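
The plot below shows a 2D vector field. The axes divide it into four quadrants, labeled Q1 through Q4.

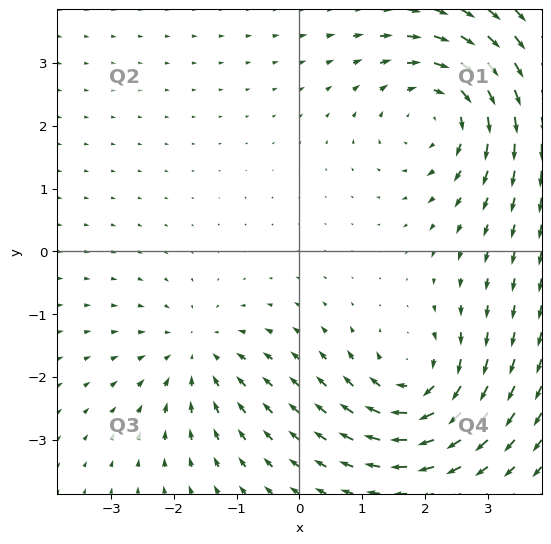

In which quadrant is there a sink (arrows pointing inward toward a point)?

Q3

The sink sits at approximately (-1.6, -1.7), which lies in quadrant Q3. The divergence there is about -3, negative as expected for a sink.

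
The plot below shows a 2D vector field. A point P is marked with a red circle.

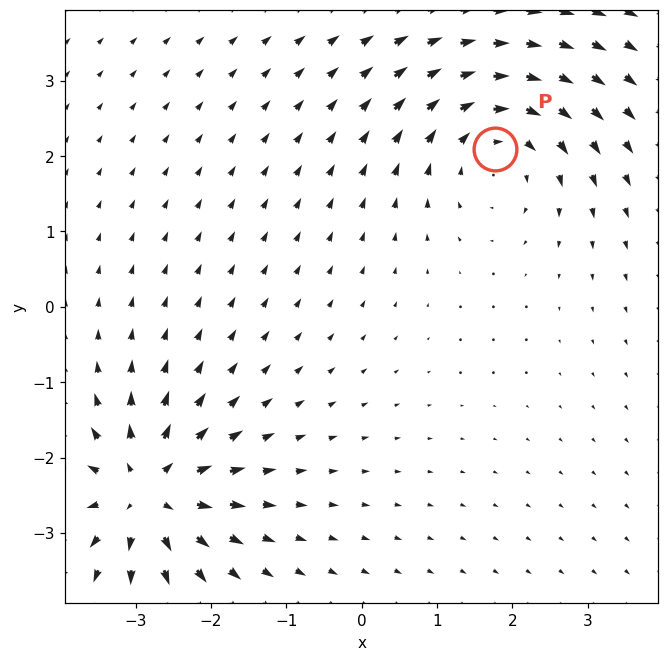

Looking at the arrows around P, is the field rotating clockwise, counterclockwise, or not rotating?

Near P at (1.8, 2.1) the arrows circulate clockwise. The curl (z-component) there is about -3; negative curl means clockwise rotation.

clockwise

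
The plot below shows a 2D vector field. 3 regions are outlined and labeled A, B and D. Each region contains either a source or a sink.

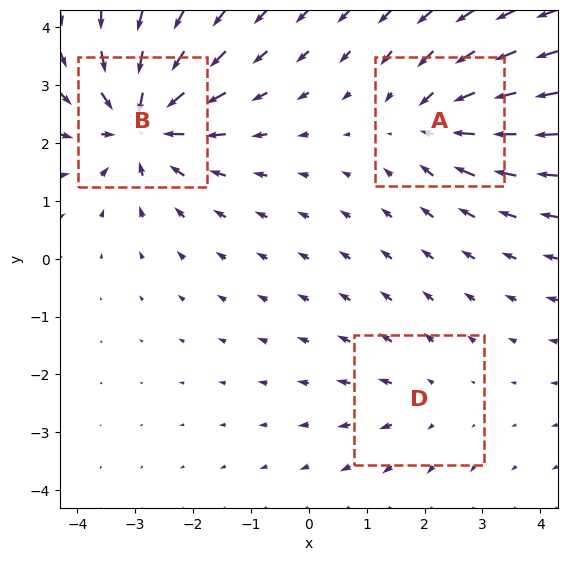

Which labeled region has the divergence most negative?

Divergence at each region's feature centre — A: about -3, B: about -5, D: about +2. Region B is most negative.

B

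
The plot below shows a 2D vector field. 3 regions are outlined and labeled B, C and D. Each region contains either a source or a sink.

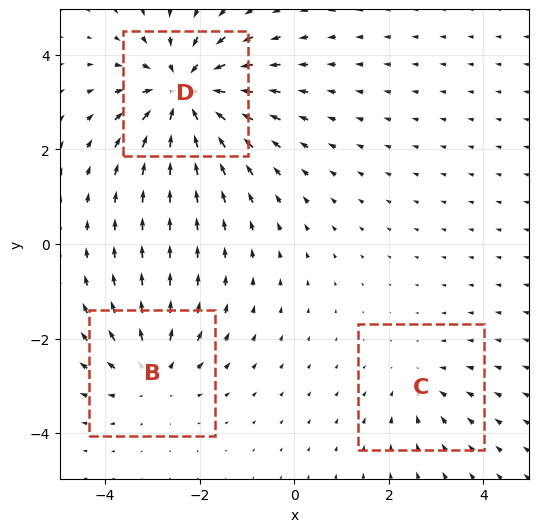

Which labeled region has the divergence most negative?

D

Divergence at each region's feature centre — B: about +3, C: about -2, D: about -5. Region D is most negative.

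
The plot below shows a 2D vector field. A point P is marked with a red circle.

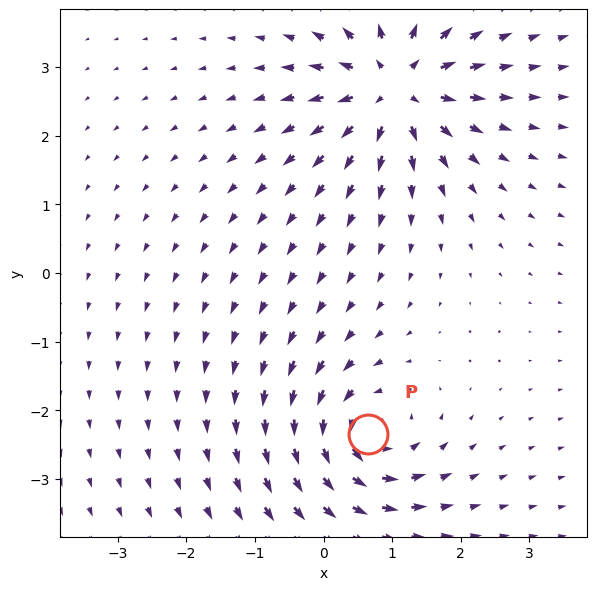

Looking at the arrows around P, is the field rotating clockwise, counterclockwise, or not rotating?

Near P at (0.6, -2.3) the arrows circulate counterclockwise. The curl (z-component) there is about +5; positive curl means counterclockwise rotation.

counterclockwise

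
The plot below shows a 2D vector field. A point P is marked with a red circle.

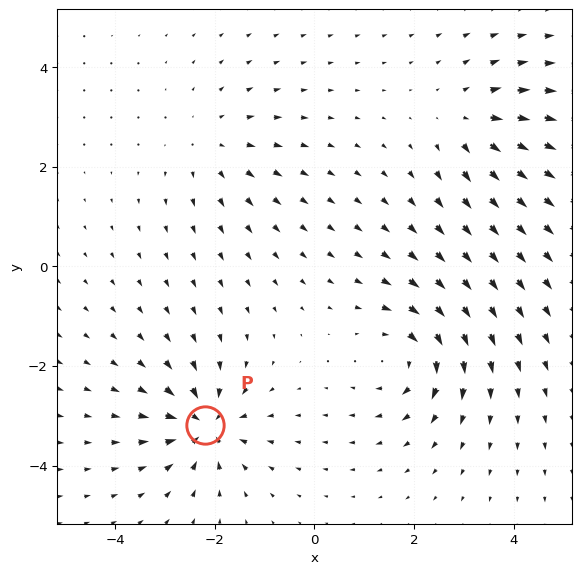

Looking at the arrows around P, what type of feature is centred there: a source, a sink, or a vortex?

At P (-2.2, -3.2) the arrows converge inward. Divergence about -7, curl ≈0 — negative divergence with near-zero curl is a sink.

sink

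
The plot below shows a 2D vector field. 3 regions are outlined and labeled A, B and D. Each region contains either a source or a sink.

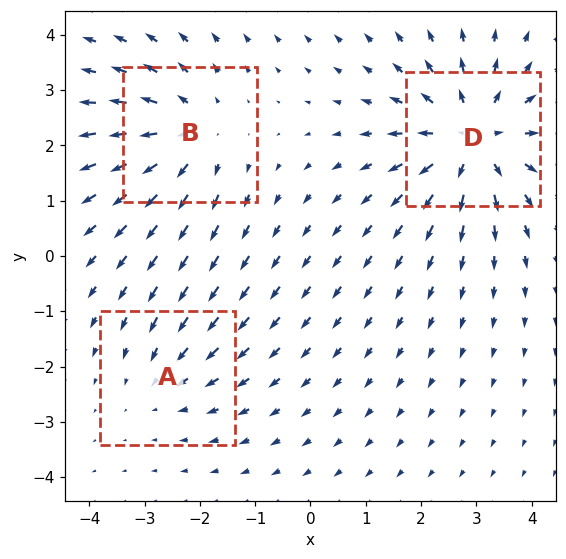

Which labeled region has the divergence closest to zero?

Divergence at each region's feature centre — A: about -2, B: about +3, D: about +4. Region A is closest to zero.

A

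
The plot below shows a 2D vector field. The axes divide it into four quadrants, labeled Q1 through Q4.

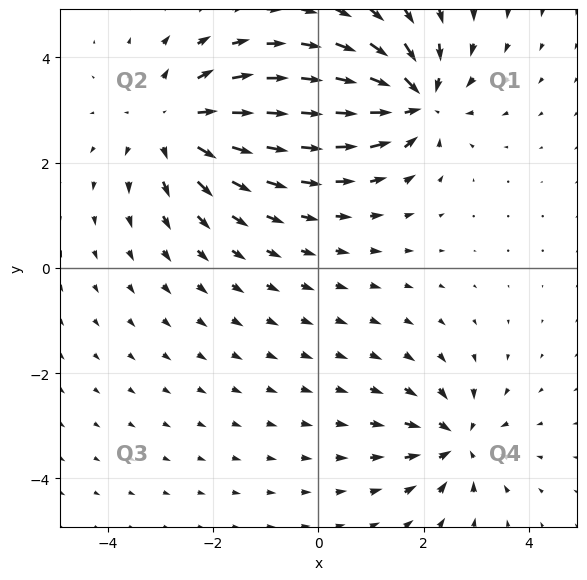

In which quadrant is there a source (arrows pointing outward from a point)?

The source sits at approximately (-2.7, 2.7), which lies in quadrant Q2. The divergence there is about +4, positive as expected for a source.

Q2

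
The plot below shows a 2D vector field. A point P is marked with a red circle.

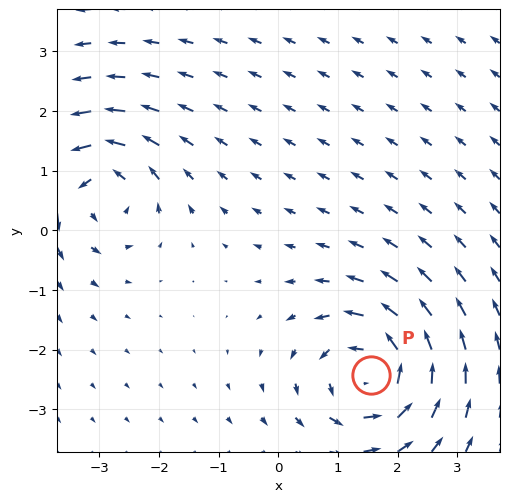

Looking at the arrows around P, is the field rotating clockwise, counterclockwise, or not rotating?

Near P at (1.5, -2.4) the arrows circulate counterclockwise. The curl (z-component) there is about +6; positive curl means counterclockwise rotation.

counterclockwise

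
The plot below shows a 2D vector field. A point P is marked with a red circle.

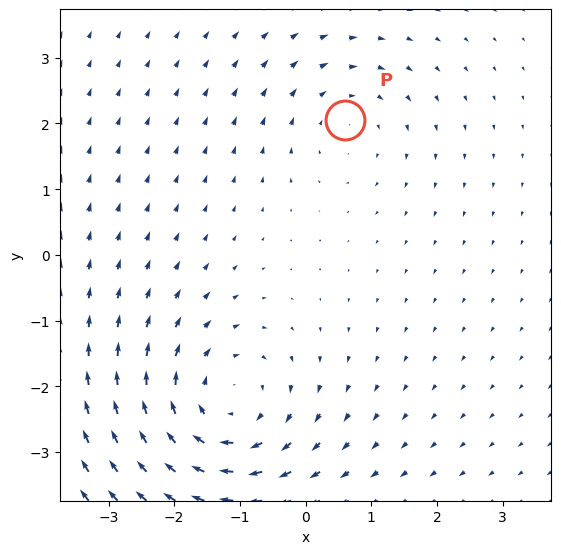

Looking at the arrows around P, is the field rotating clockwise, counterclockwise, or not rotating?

clockwise

Near P at (0.6, 2.1) the arrows circulate clockwise. The curl (z-component) there is about -2; negative curl means clockwise rotation.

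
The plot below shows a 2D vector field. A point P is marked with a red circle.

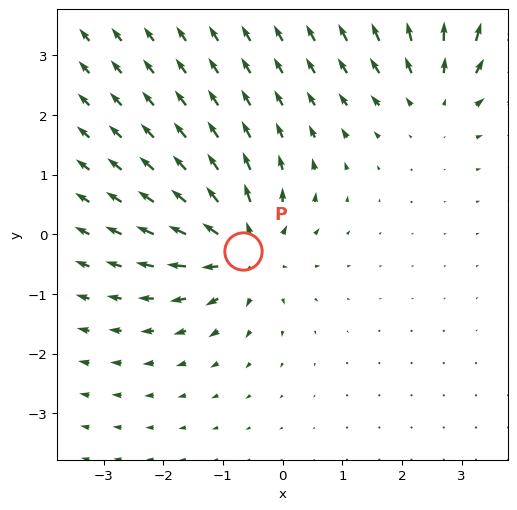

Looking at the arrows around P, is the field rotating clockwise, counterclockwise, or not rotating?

not rotating

Near P at (-0.7, -0.3) the arrows show no circulation. The curl there is ≈0.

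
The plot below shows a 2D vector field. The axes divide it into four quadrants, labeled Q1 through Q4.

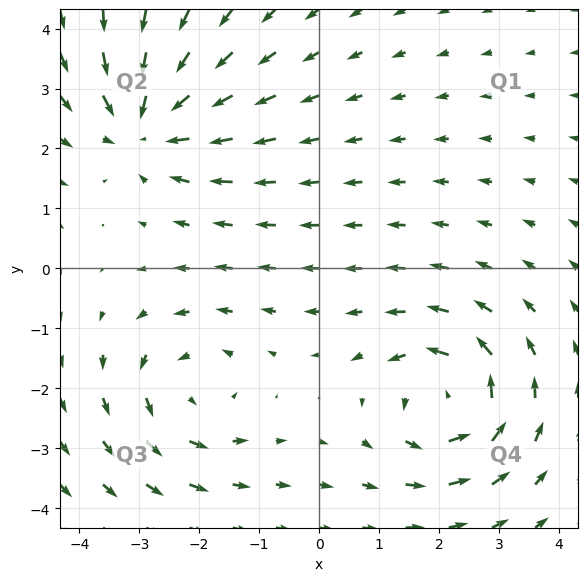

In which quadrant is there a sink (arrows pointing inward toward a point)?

The sink sits at approximately (-2.9, 2.4), which lies in quadrant Q2. The divergence there is about -4, negative as expected for a sink.

Q2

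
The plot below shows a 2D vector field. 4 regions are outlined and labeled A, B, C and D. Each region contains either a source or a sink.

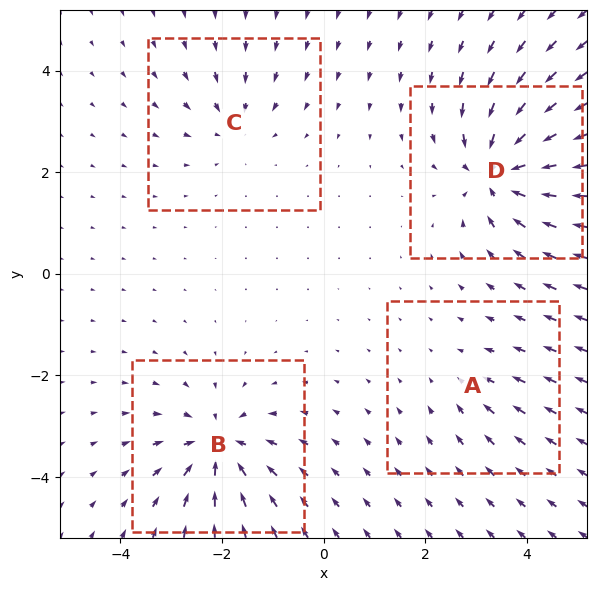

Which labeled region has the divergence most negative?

D

Divergence at each region's feature centre — A: about -2, B: about -6, C: about -4, D: about -8. Region D is most negative.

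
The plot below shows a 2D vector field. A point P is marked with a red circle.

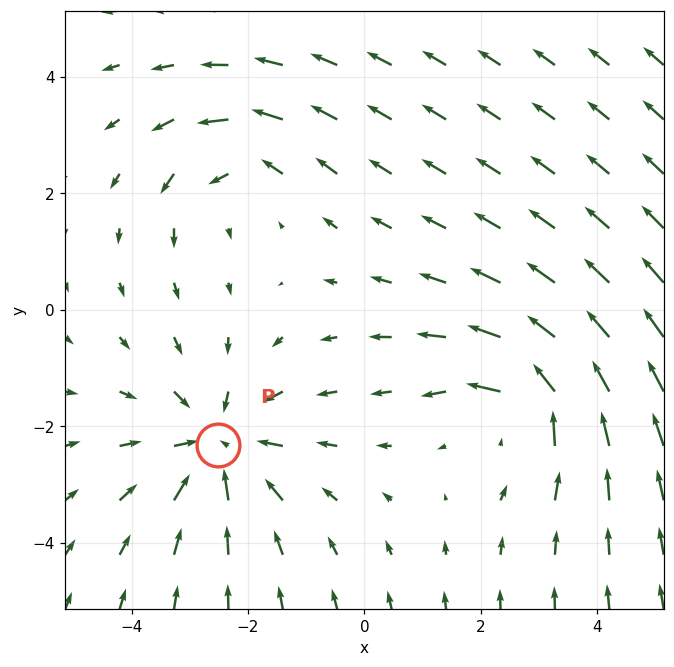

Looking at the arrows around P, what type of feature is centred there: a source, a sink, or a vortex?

At P (-2.5, -2.3) the arrows converge inward. Divergence about -4, curl ≈0 — negative divergence with near-zero curl is a sink.

sink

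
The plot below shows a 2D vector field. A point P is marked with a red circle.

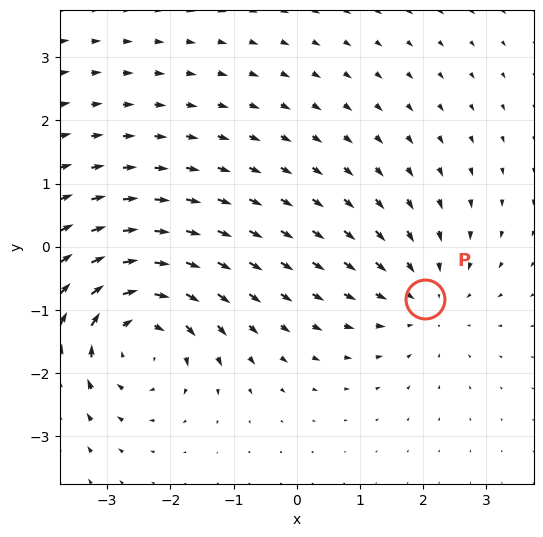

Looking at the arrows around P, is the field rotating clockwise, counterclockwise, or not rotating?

not rotating

Near P at (2.0, -0.8) the arrows show no circulation. The curl there is ≈0.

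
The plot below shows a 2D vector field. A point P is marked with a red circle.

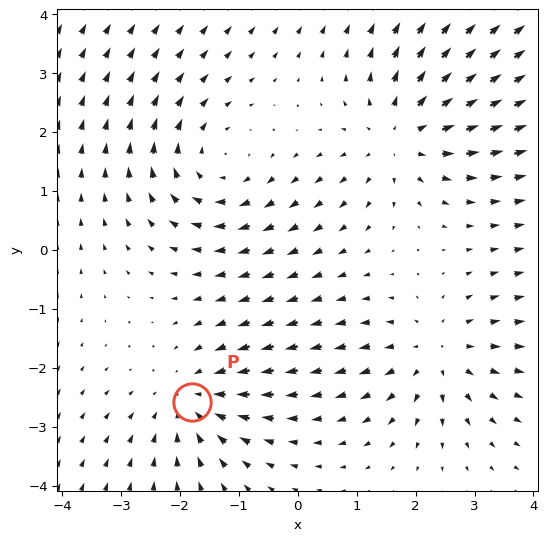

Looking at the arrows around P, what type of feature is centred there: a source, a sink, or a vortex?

At P (-1.8, -2.6) the arrows converge inward. Divergence about -3, curl ≈0 — negative divergence with near-zero curl is a sink.

sink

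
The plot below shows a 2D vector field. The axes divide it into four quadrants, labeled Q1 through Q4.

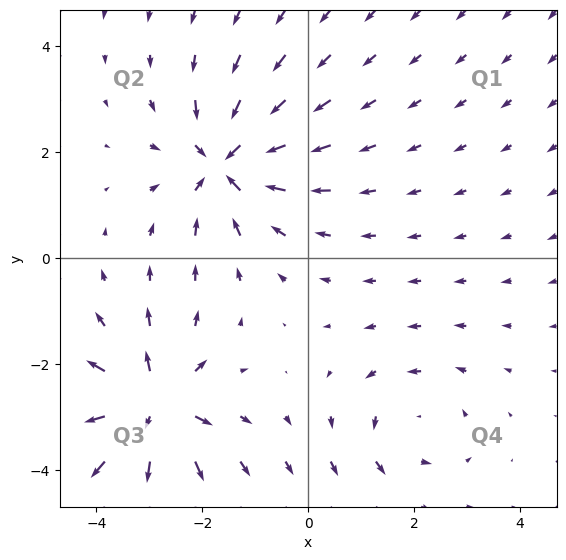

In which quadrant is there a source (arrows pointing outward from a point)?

The source sits at approximately (-3.0, -2.8), which lies in quadrant Q3. The divergence there is about +6, positive as expected for a source.

Q3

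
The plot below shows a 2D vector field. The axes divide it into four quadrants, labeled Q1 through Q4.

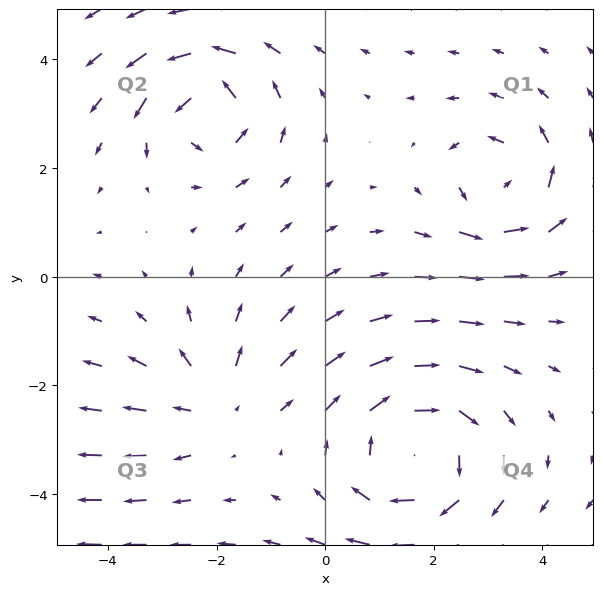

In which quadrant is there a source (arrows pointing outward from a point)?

The source sits at approximately (-2.0, -2.3), which lies in quadrant Q3. The divergence there is about +2, positive as expected for a source.

Q3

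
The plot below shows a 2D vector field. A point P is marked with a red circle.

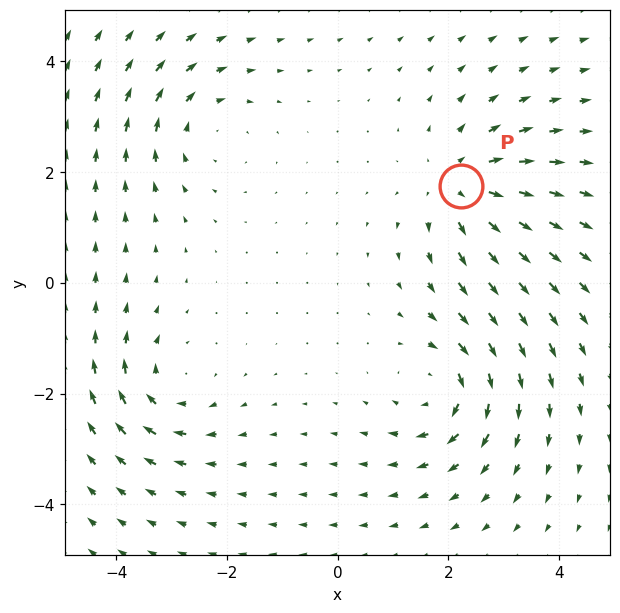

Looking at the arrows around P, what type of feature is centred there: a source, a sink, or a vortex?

At P (2.2, 1.7) the arrows spread outward. Divergence about +4, curl ≈0 — positive divergence with near-zero curl is a source.

source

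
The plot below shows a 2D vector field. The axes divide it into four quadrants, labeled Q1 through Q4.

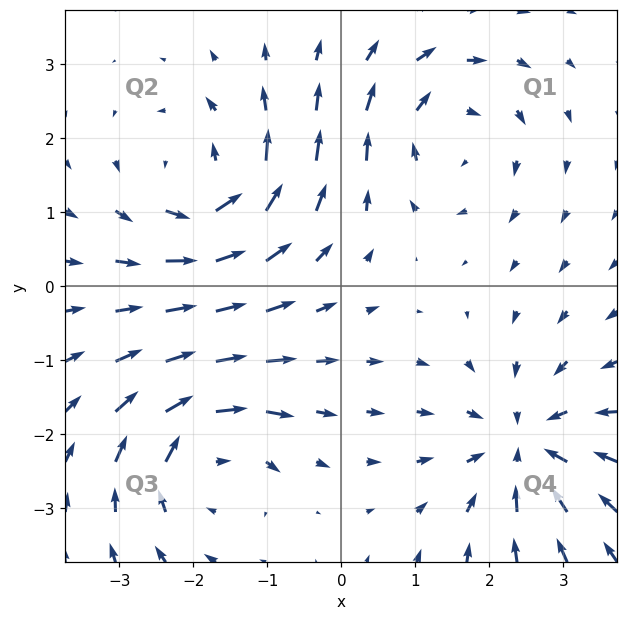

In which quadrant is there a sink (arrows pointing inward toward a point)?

The sink sits at approximately (2.5, -2.2), which lies in quadrant Q4. The divergence there is about -5, negative as expected for a sink.

Q4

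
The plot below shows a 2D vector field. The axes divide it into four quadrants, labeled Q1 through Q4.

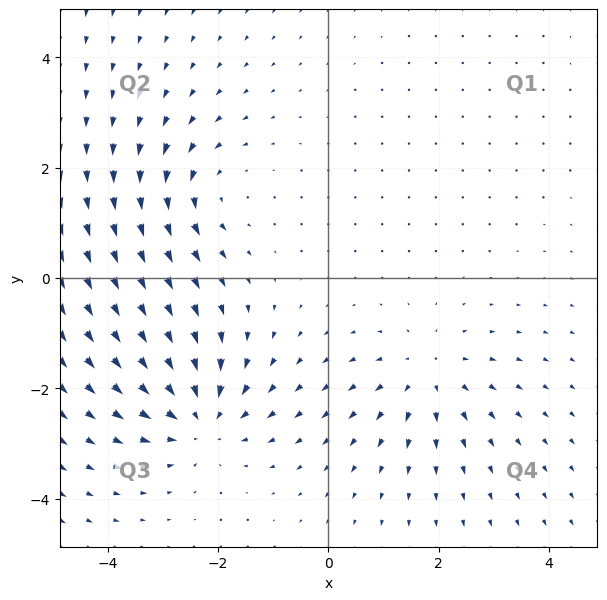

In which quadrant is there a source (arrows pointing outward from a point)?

The source sits at approximately (1.8, -1.7), which lies in quadrant Q4. The divergence there is about +3, positive as expected for a source.

Q4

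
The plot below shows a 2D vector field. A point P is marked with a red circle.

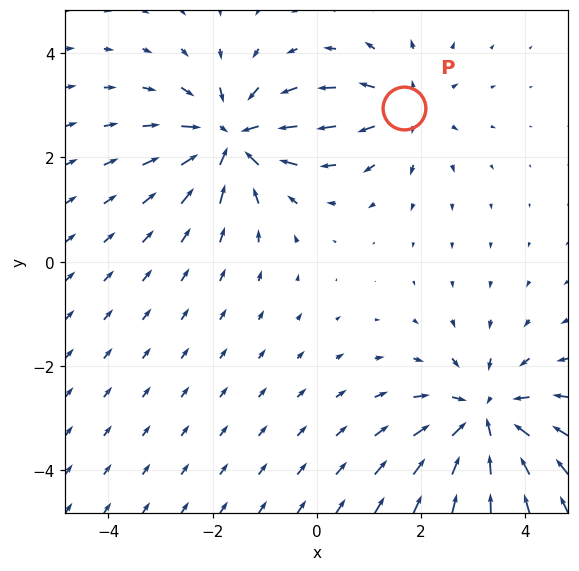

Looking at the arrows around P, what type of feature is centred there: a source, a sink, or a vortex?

source

At P (1.7, 2.9) the arrows spread outward. Divergence about +3, curl ≈0 — positive divergence with near-zero curl is a source.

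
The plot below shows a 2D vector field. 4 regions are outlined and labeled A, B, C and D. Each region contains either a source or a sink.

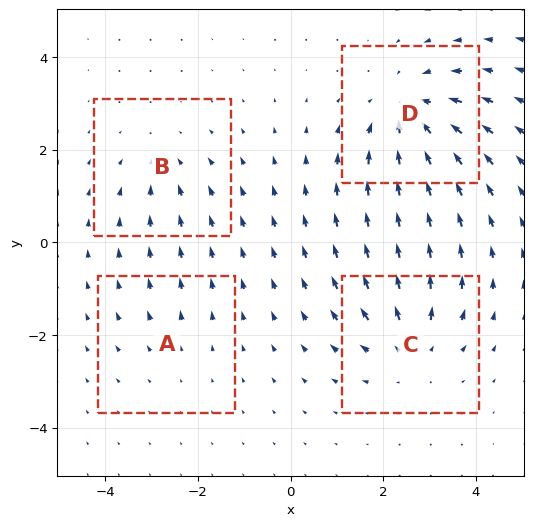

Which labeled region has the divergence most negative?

Divergence at each region's feature centre — A: about +2, B: about -3, C: about +5, D: about -6. Region D is most negative.

D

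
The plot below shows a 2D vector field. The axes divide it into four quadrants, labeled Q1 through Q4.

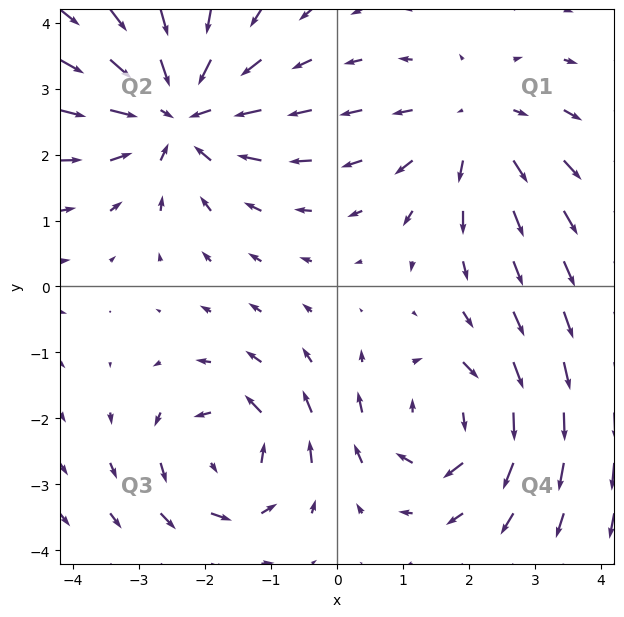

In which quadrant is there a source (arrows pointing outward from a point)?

The source sits at approximately (2.1, 2.4), which lies in quadrant Q1. The divergence there is about +2, positive as expected for a source.

Q1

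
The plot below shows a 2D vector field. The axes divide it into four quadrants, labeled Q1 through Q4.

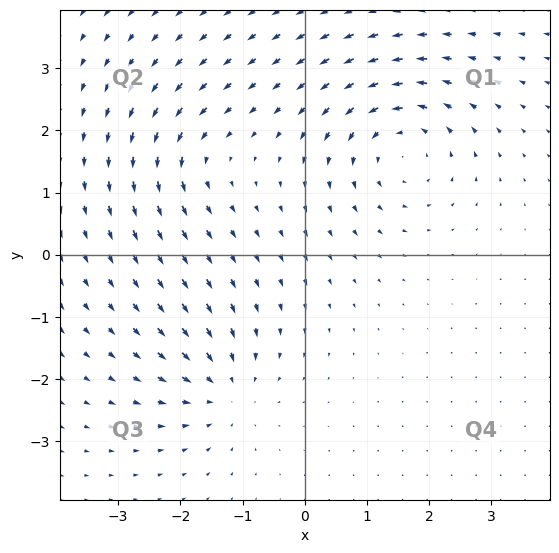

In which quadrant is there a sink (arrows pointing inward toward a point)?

Q3

The sink sits at approximately (-1.3, -2.2), which lies in quadrant Q3. The divergence there is about -4, negative as expected for a sink.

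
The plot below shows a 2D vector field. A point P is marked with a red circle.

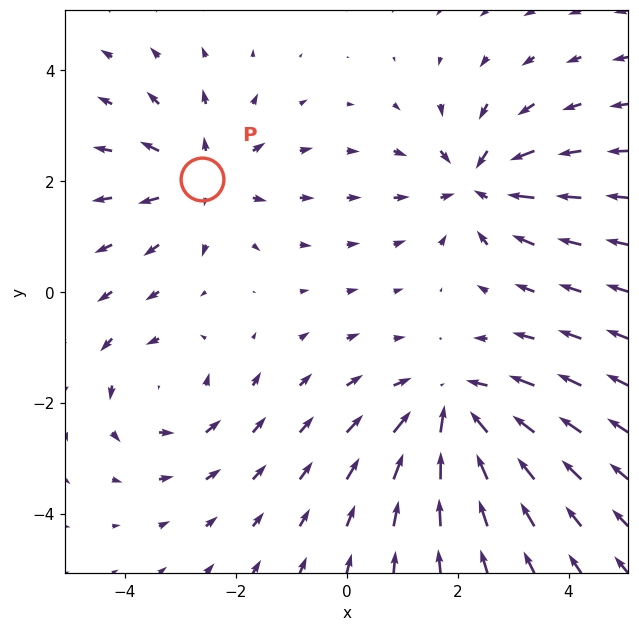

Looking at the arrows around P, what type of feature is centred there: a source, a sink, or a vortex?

At P (-2.6, 2.0) the arrows spread outward. Divergence about +3, curl ≈0 — positive divergence with near-zero curl is a source.

source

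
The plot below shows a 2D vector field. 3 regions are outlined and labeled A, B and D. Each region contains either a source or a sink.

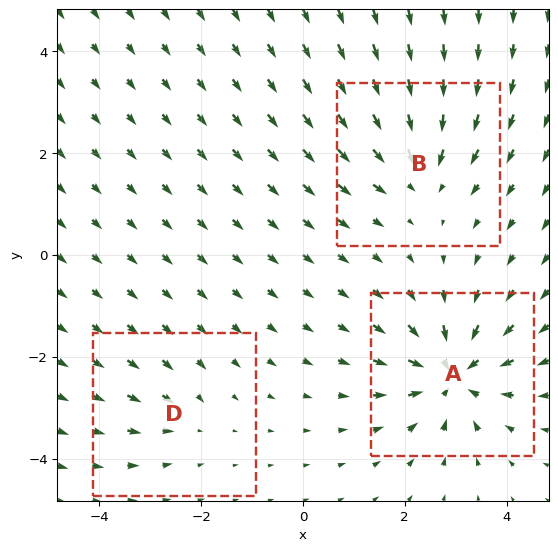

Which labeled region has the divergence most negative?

Divergence at each region's feature centre — A: about -6, B: about -4, D: about -2. Region A is most negative.

A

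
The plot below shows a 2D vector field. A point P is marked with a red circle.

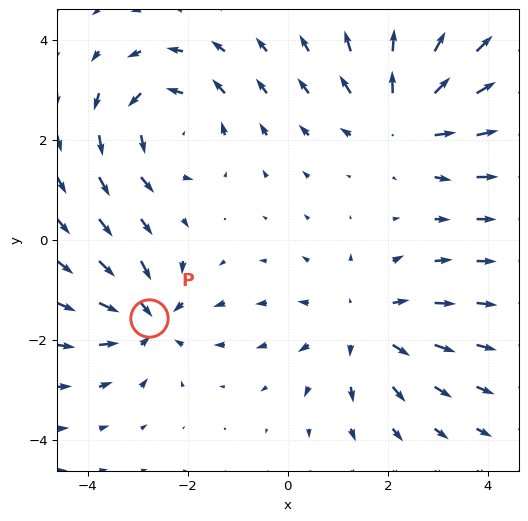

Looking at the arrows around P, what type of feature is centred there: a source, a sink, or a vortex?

At P (-2.8, -1.6) the arrows converge inward. Divergence about -5, curl ≈0 — negative divergence with near-zero curl is a sink.

sink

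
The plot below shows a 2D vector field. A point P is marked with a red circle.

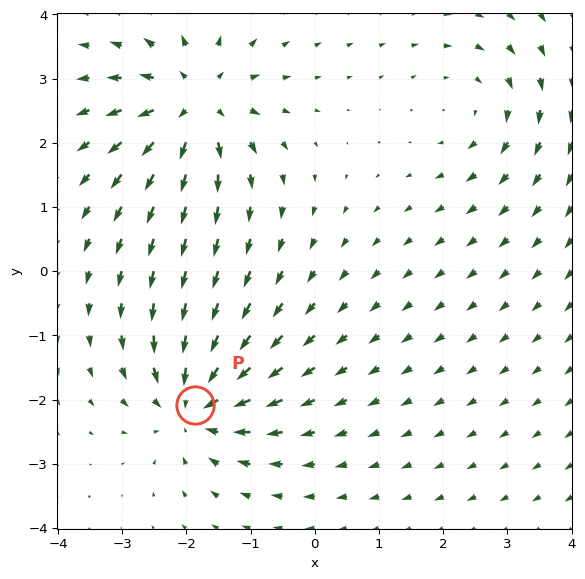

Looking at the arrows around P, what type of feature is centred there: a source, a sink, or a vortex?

At P (-1.9, -2.1) the arrows converge inward. Divergence about -6, curl ≈0 — negative divergence with near-zero curl is a sink.

sink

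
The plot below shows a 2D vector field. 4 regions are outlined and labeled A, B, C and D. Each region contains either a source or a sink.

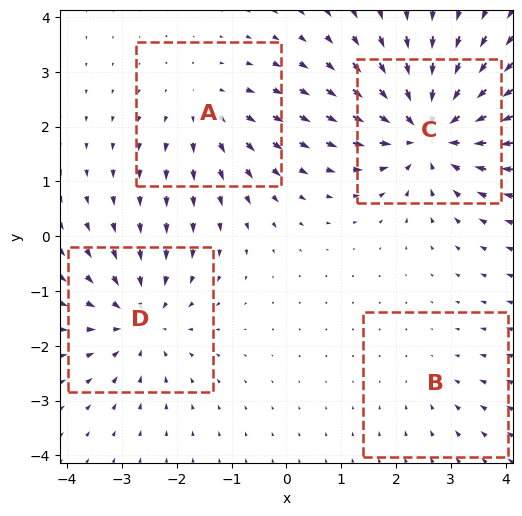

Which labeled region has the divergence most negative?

Divergence at each region's feature centre — A: about +3, B: about -2, C: about -7, D: about -5. Region C is most negative.

C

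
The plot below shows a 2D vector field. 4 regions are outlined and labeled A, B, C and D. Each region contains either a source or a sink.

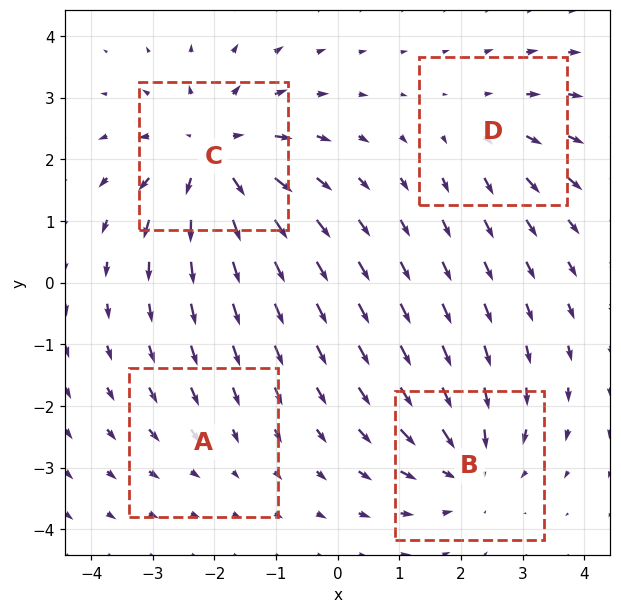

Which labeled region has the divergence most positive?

C

Divergence at each region's feature centre — A: about -2, B: about -5, C: about +6, D: about +3. Region C is most positive.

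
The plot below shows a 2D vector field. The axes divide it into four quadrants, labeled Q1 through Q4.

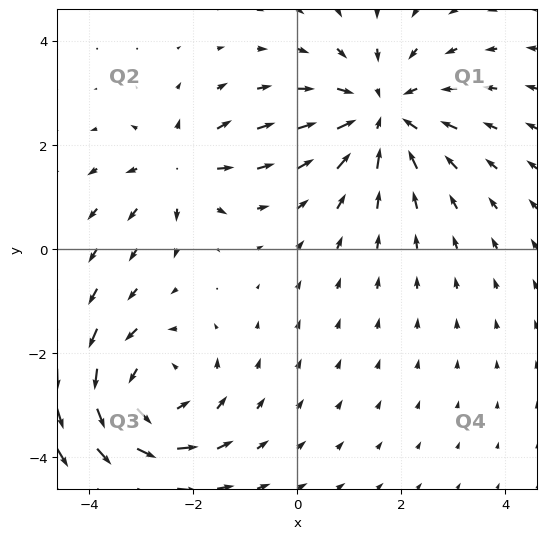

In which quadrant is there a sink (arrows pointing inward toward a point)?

The sink sits at approximately (1.6, 2.6), which lies in quadrant Q1. The divergence there is about -4, negative as expected for a sink.

Q1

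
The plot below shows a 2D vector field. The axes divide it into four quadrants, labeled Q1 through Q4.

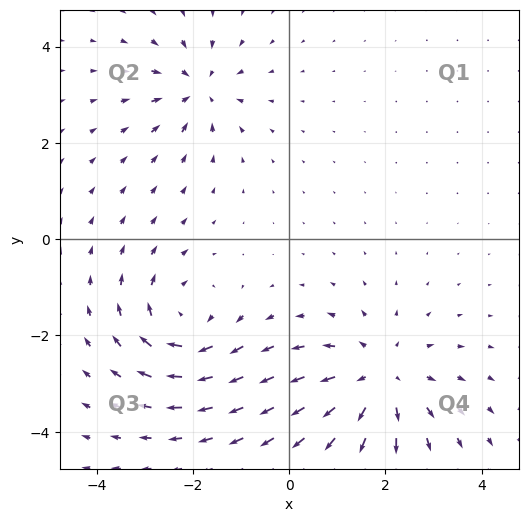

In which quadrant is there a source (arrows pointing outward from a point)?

The source sits at approximately (1.9, -2.9), which lies in quadrant Q4. The divergence there is about +4, positive as expected for a source.

Q4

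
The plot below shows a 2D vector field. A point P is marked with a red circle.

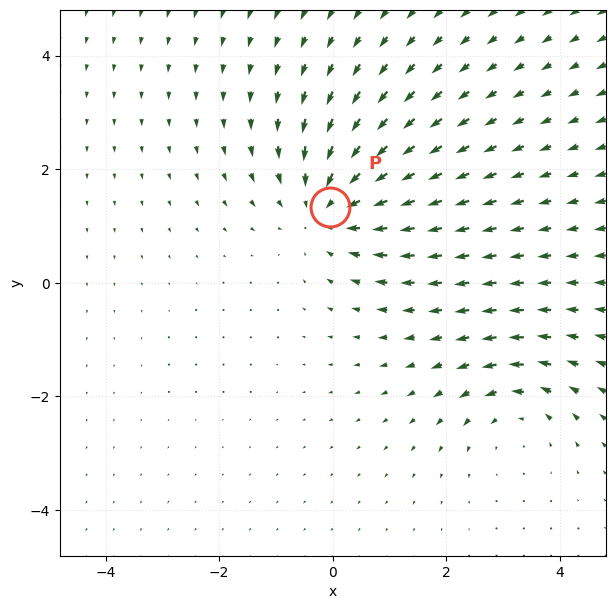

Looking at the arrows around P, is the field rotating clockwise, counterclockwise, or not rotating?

not rotating

Near P at (-0.0, 1.3) the arrows show no circulation. The curl there is ≈0.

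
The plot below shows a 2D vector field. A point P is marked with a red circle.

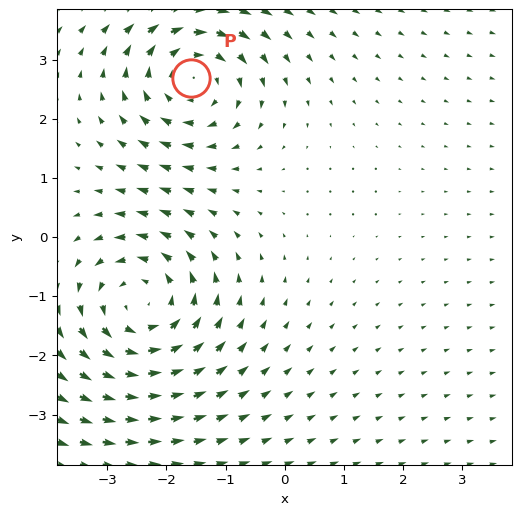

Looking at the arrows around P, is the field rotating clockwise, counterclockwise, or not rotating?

clockwise

Near P at (-1.6, 2.7) the arrows circulate clockwise. The curl (z-component) there is about -4; negative curl means clockwise rotation.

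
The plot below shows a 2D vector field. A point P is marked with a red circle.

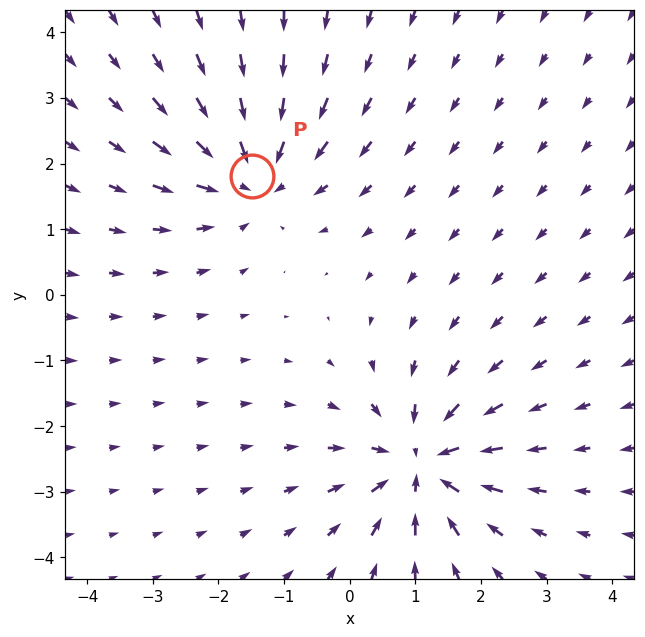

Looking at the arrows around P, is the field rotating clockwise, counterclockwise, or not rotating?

not rotating

Near P at (-1.5, 1.8) the arrows show no circulation. The curl there is ≈0.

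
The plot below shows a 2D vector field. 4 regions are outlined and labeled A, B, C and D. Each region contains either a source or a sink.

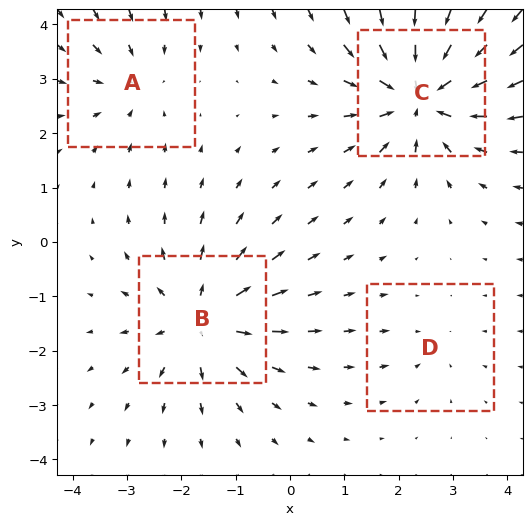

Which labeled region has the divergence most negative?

C

Divergence at each region's feature centre — A: about -3, B: about +5, C: about -7, D: about -2. Region C is most negative.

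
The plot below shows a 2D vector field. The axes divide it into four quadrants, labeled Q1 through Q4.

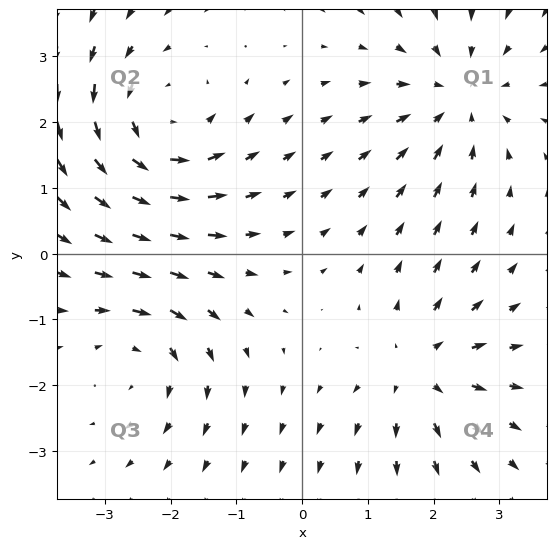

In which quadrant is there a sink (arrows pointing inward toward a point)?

Q1

The sink sits at approximately (2.4, 2.4), which lies in quadrant Q1. The divergence there is about -3, negative as expected for a sink.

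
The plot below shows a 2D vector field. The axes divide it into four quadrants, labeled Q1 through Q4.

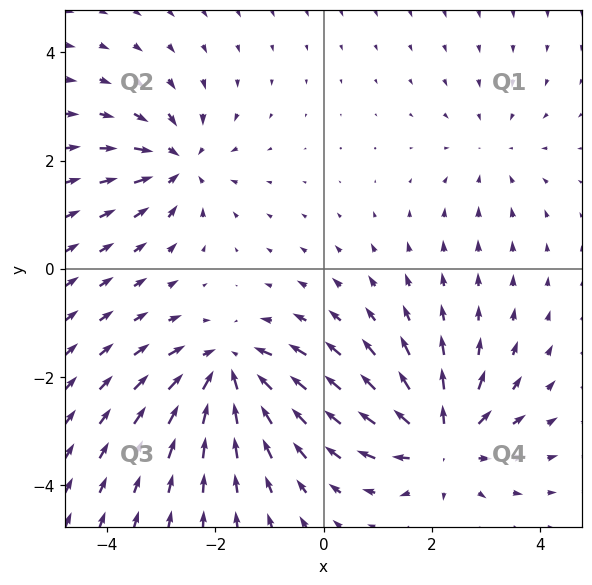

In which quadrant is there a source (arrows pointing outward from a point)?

The source sits at approximately (2.2, -3.2), which lies in quadrant Q4. The divergence there is about +7, positive as expected for a source.

Q4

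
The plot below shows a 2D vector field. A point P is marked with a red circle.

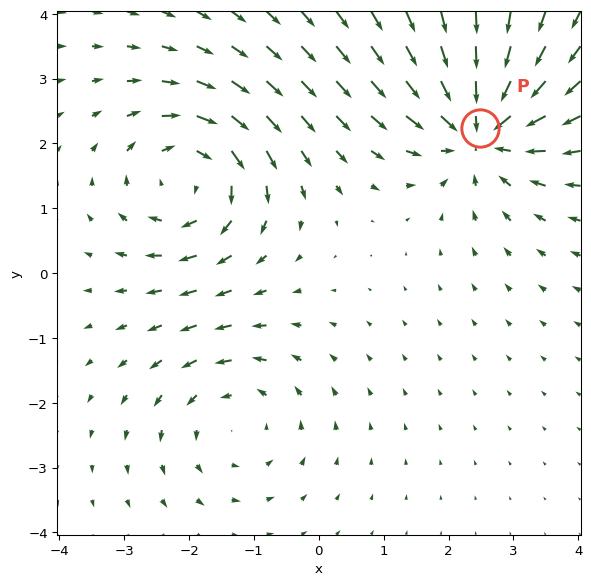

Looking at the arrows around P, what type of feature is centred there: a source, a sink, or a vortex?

At P (2.5, 2.2) the arrows converge inward. Divergence about -5, curl ≈0 — negative divergence with near-zero curl is a sink.

sink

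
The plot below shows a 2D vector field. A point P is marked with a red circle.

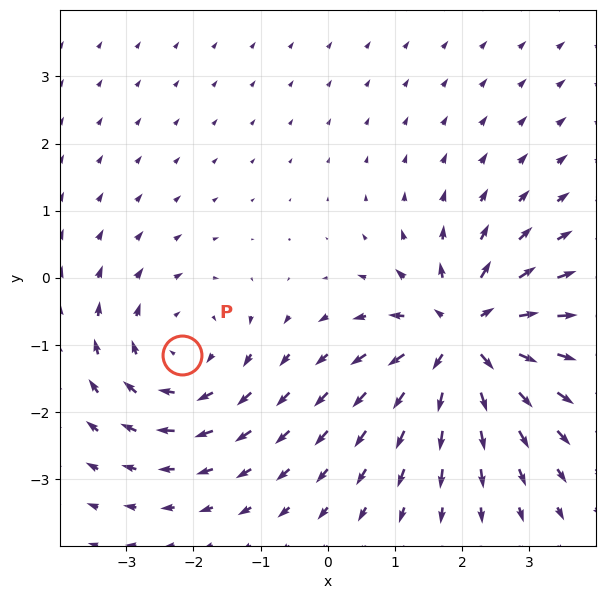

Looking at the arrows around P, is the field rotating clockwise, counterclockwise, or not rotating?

Near P at (-2.2, -1.1) the arrows circulate clockwise. The curl (z-component) there is about -3; negative curl means clockwise rotation.

clockwise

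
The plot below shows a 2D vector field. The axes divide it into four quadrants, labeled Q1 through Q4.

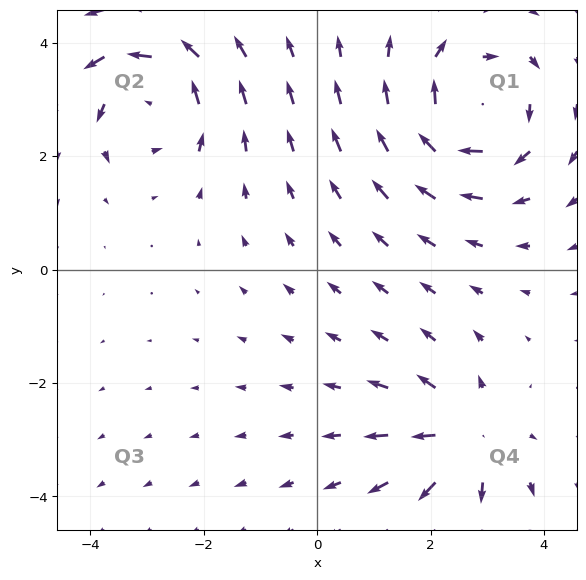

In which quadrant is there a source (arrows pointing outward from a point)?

The source sits at approximately (2.6, -3.0), which lies in quadrant Q4. The divergence there is about +3, positive as expected for a source.

Q4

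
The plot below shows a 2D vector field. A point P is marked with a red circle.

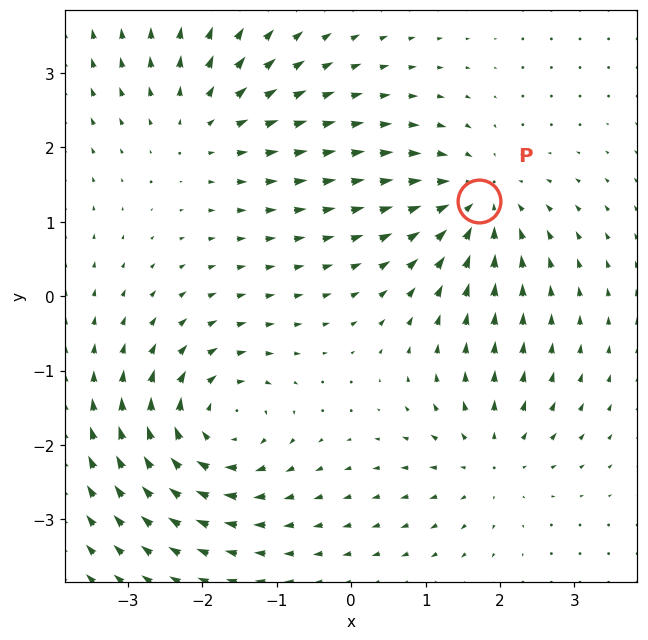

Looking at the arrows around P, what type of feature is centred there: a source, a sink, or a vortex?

sink

At P (1.7, 1.3) the arrows converge inward. Divergence about -5, curl ≈0 — negative divergence with near-zero curl is a sink.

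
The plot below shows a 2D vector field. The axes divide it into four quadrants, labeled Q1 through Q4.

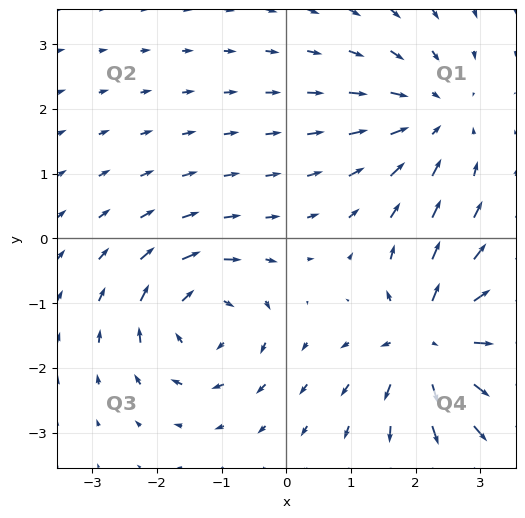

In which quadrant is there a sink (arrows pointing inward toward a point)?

The sink sits at approximately (2.3, 1.9), which lies in quadrant Q1. The divergence there is about -3, negative as expected for a sink.

Q1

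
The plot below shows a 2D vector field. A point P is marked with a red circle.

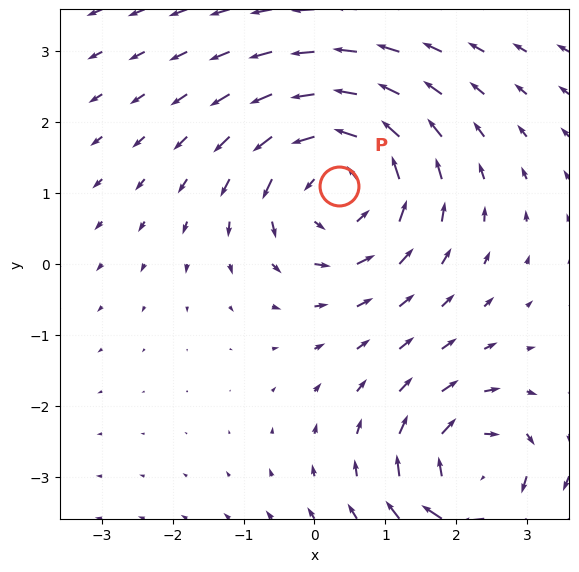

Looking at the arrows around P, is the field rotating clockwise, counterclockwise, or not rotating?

Near P at (0.3, 1.1) the arrows circulate counterclockwise. The curl (z-component) there is about +5; positive curl means counterclockwise rotation.

counterclockwise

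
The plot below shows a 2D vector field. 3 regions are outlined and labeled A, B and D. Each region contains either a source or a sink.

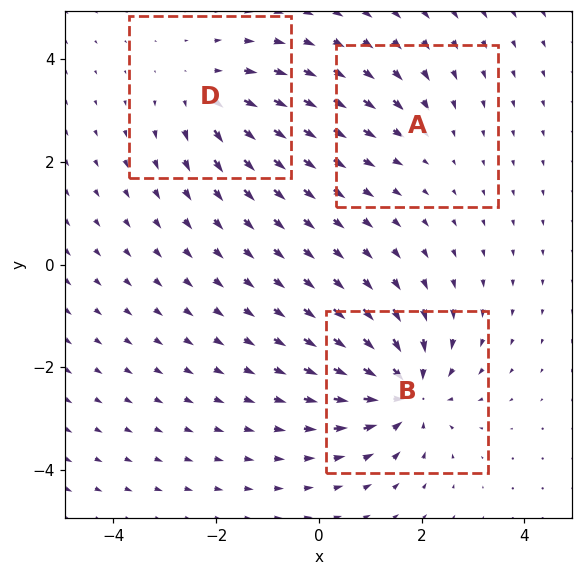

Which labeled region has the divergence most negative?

Divergence at each region's feature centre — A: about -2, B: about -6, D: about +4. Region B is most negative.

B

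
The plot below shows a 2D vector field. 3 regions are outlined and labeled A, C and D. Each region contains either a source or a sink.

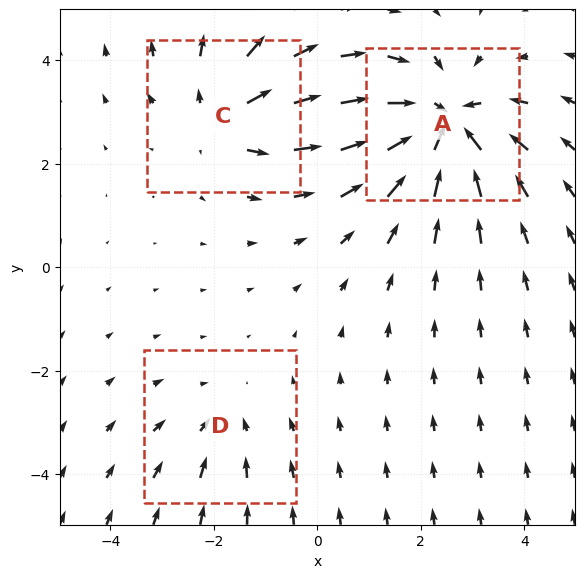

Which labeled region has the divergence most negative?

Divergence at each region's feature centre — A: about -5, C: about +3, D: about -2. Region A is most negative.

A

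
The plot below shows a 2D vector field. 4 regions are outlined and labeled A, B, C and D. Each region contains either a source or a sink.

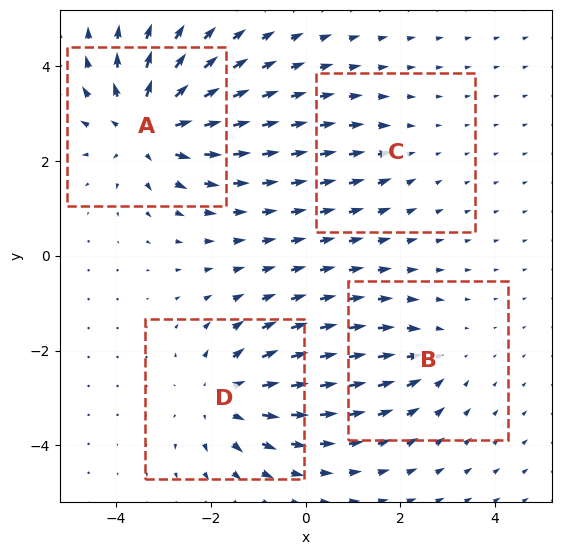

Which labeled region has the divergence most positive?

Divergence at each region's feature centre — A: about +6, B: about -3, C: about -2, D: about +5. Region A is most positive.

A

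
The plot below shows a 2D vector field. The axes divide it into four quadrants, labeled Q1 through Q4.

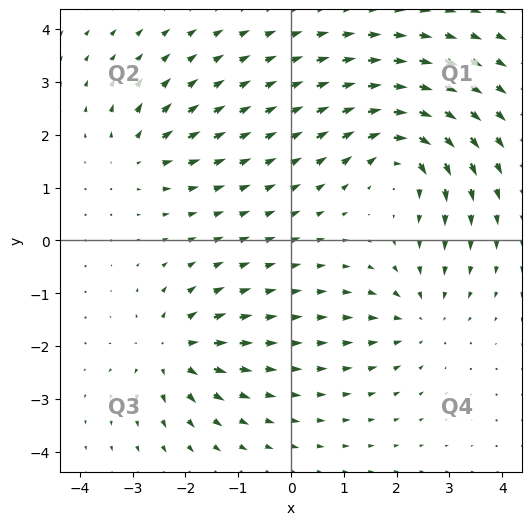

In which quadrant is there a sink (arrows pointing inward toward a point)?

Q4

The sink sits at approximately (2.4, -1.5), which lies in quadrant Q4. The divergence there is about -4, negative as expected for a sink.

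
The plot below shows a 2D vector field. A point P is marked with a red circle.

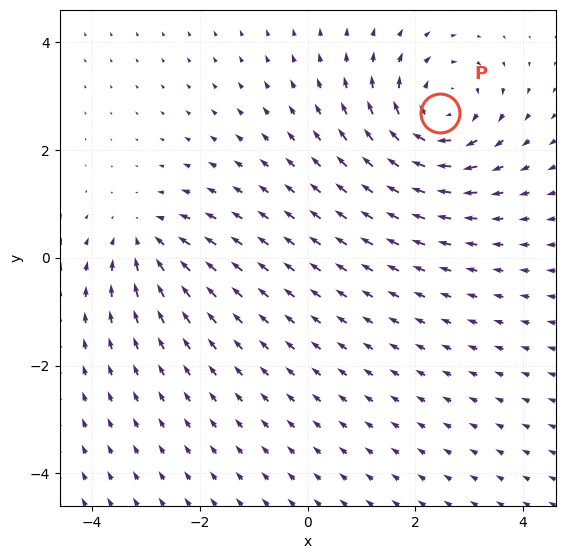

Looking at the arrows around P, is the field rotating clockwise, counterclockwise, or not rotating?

clockwise

Near P at (2.5, 2.7) the arrows circulate clockwise. The curl (z-component) there is about -5; negative curl means clockwise rotation.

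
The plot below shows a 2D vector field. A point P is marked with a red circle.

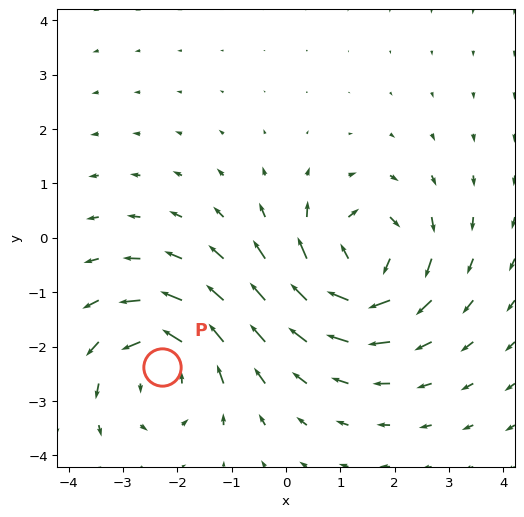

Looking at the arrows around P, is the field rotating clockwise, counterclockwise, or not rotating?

Near P at (-2.3, -2.4) the arrows circulate counterclockwise. The curl (z-component) there is about +3; positive curl means counterclockwise rotation.

counterclockwise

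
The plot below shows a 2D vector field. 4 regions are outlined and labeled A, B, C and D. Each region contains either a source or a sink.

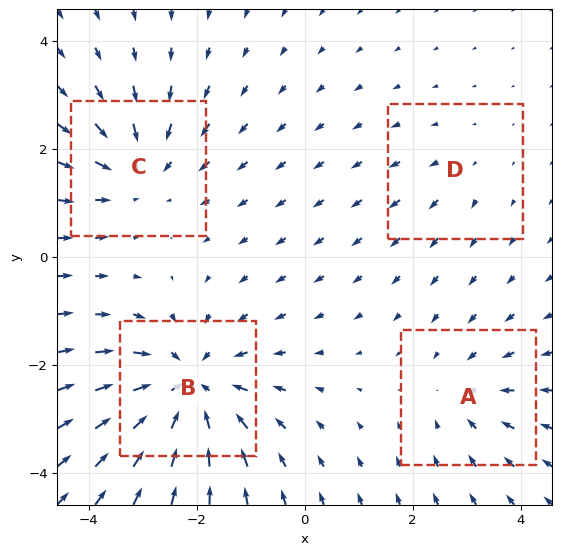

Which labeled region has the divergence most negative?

Divergence at each region's feature centre — A: about -3, B: about -6, C: about -4, D: about +2. Region B is most negative.

B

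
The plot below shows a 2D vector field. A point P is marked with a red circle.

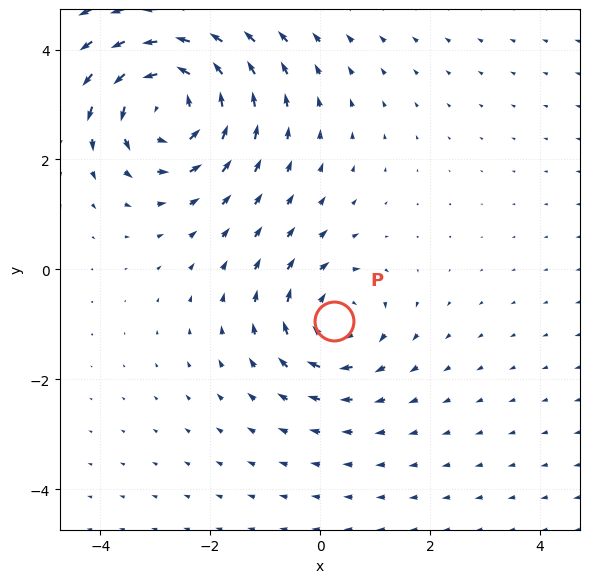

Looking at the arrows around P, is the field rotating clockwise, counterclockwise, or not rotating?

clockwise

Near P at (0.2, -0.9) the arrows circulate clockwise. The curl (z-component) there is about -3; negative curl means clockwise rotation.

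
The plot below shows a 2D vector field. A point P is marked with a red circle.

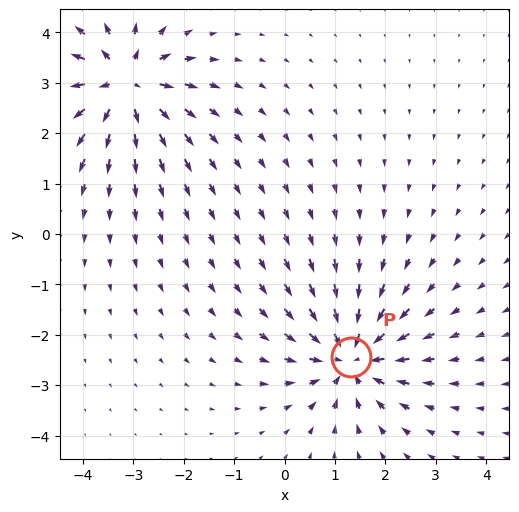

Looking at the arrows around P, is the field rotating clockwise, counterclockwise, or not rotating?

Near P at (1.3, -2.4) the arrows show no circulation. The curl there is ≈0.

not rotating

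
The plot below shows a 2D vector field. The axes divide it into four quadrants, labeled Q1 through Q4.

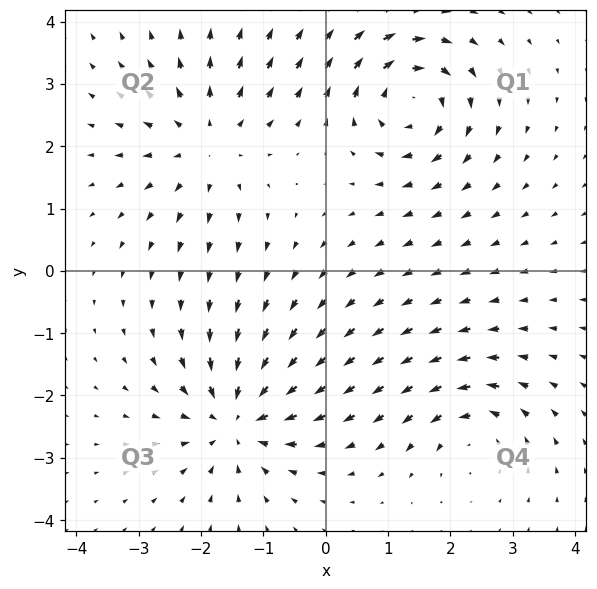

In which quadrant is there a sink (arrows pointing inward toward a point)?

The sink sits at approximately (-1.4, -2.4), which lies in quadrant Q3. The divergence there is about -6, negative as expected for a sink.

Q3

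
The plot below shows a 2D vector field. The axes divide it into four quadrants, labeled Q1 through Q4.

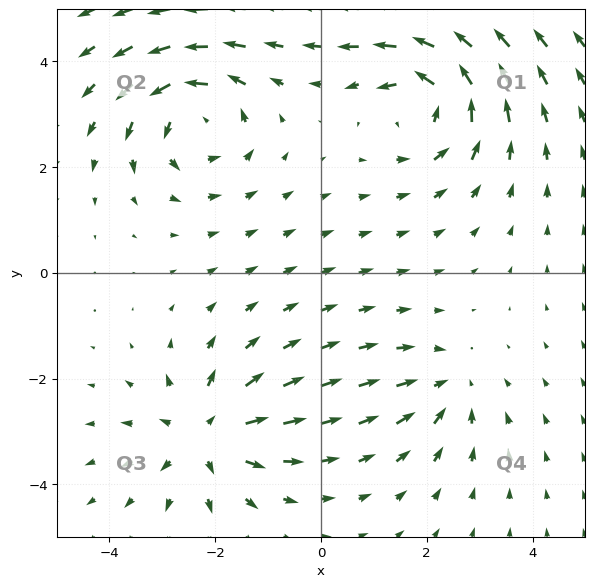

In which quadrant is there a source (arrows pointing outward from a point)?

Q3

The source sits at approximately (-2.2, -3.1), which lies in quadrant Q3. The divergence there is about +5, positive as expected for a source.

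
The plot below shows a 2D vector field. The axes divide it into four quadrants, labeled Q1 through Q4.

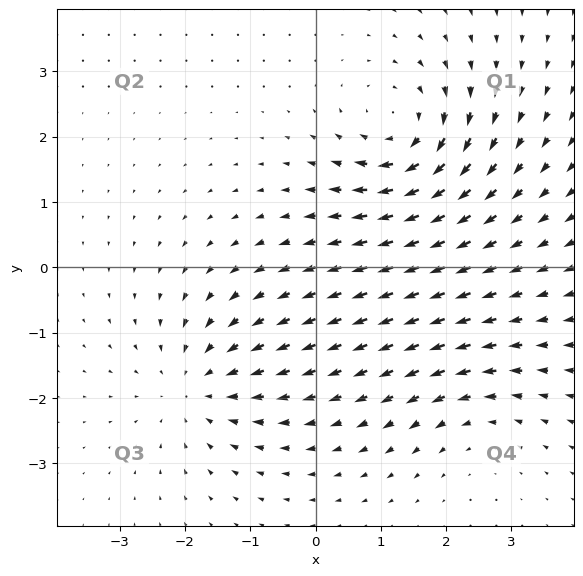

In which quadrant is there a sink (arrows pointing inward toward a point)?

Q3

The sink sits at approximately (-1.8, -1.8), which lies in quadrant Q3. The divergence there is about -3, negative as expected for a sink.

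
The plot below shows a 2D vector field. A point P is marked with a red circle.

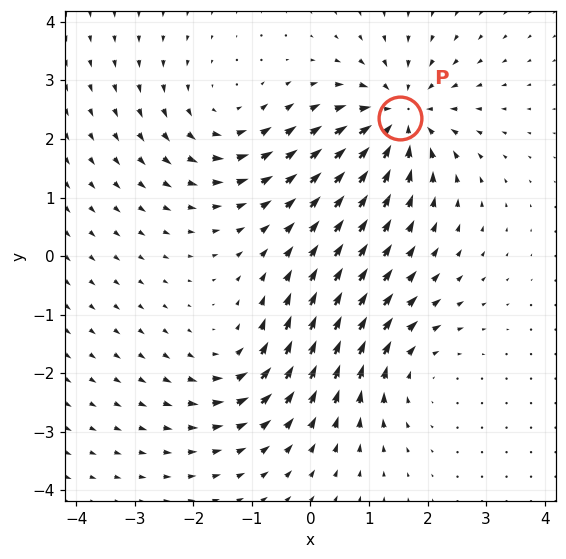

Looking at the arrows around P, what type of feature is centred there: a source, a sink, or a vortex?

sink

At P (1.5, 2.4) the arrows converge inward. Divergence about -6, curl ≈0 — negative divergence with near-zero curl is a sink.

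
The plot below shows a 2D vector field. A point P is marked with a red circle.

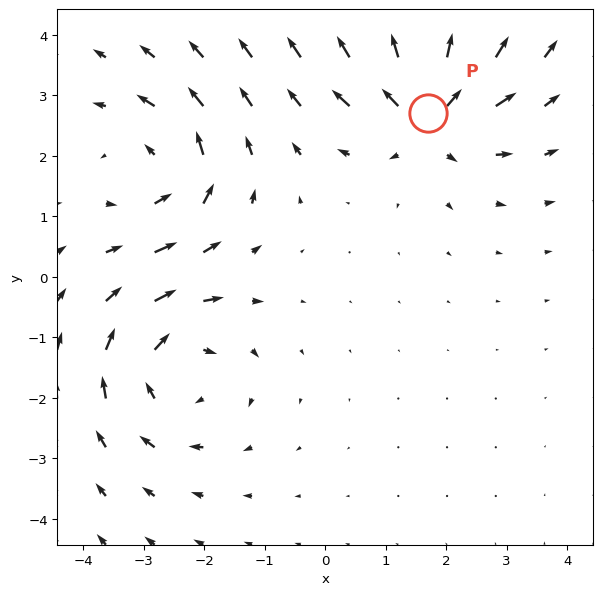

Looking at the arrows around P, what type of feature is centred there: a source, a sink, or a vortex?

source

At P (1.7, 2.7) the arrows spread outward. Divergence about +6, curl ≈0 — positive divergence with near-zero curl is a source.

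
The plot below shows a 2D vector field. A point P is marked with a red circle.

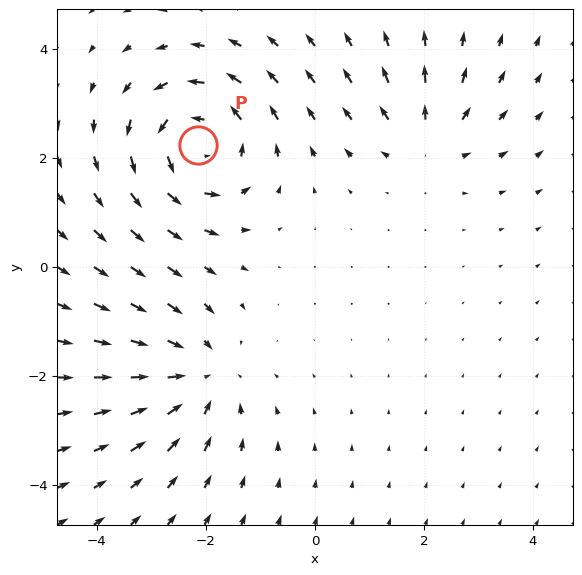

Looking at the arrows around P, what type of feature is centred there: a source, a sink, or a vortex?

vortex

At P (-2.1, 2.2) the arrows circulate counterclockwise. Divergence ≈0, curl about +5 — near-zero divergence with nonzero curl is a vortex.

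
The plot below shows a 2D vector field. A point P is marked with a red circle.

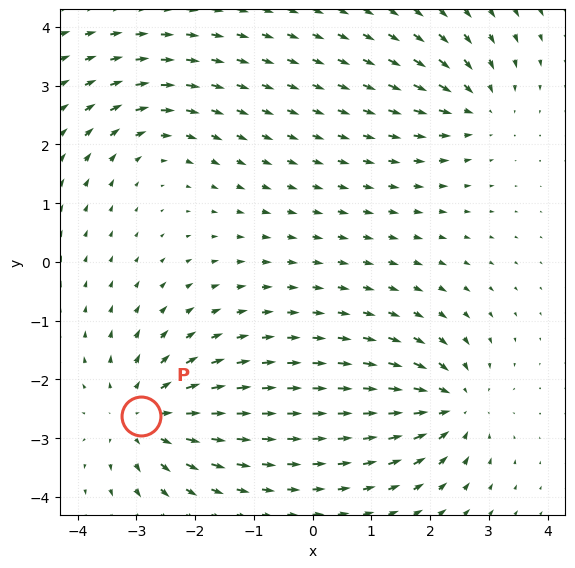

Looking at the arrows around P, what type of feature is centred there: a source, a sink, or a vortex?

source

At P (-2.9, -2.6) the arrows spread outward. Divergence about +4, curl ≈0 — positive divergence with near-zero curl is a source.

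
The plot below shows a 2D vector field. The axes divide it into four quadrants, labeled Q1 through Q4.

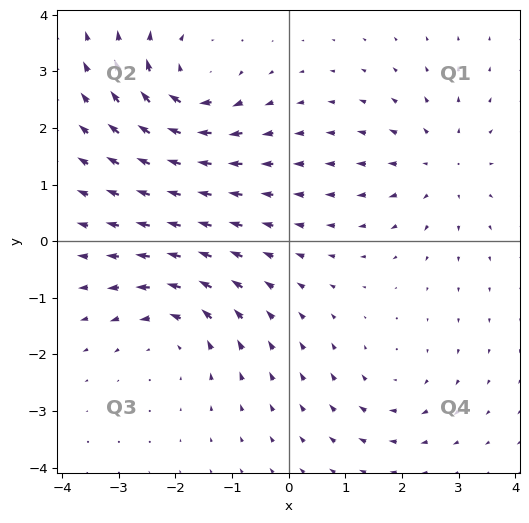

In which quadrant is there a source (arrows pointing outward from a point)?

Q1

The source sits at approximately (2.7, 1.3), which lies in quadrant Q1. The divergence there is about +3, positive as expected for a source.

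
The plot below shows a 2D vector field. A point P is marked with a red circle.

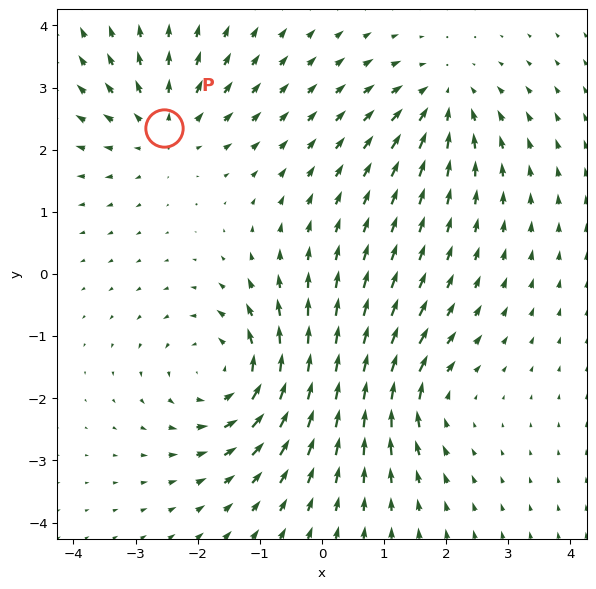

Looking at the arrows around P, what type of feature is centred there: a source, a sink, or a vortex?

source

At P (-2.5, 2.3) the arrows spread outward. Divergence about +3, curl ≈0 — positive divergence with near-zero curl is a source.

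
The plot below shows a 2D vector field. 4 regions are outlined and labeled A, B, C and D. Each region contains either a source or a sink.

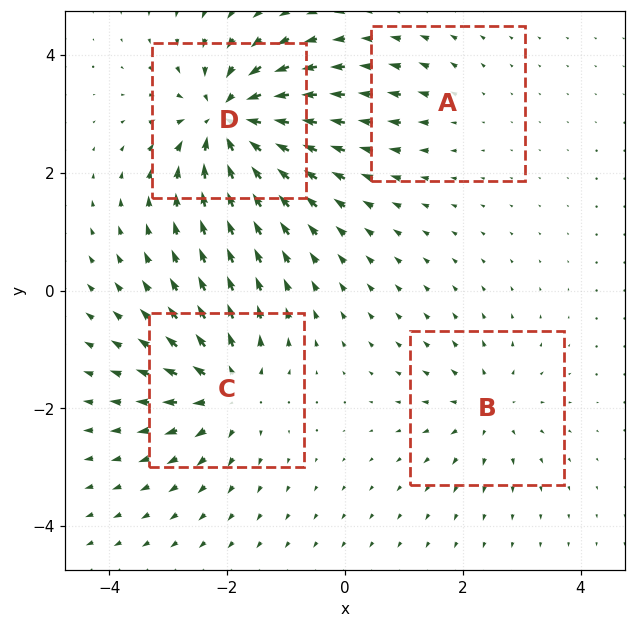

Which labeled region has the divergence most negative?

Divergence at each region's feature centre — A: about +2, B: about +4, C: about +6, D: about -9. Region D is most negative.

D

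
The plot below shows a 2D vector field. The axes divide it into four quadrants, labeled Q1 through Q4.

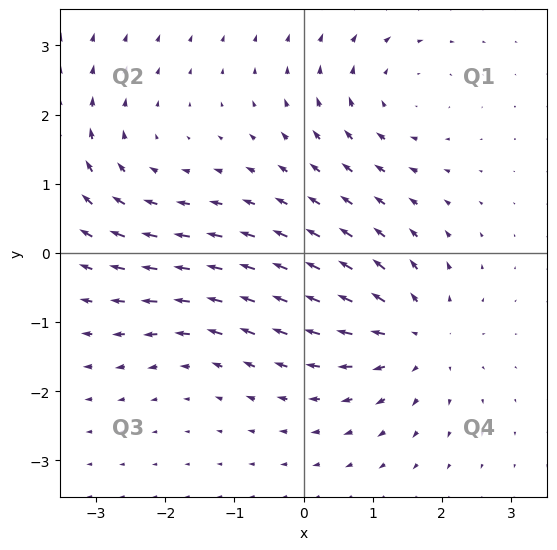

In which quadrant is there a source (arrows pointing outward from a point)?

The source sits at approximately (1.6, -1.2), which lies in quadrant Q4. The divergence there is about +6, positive as expected for a source.

Q4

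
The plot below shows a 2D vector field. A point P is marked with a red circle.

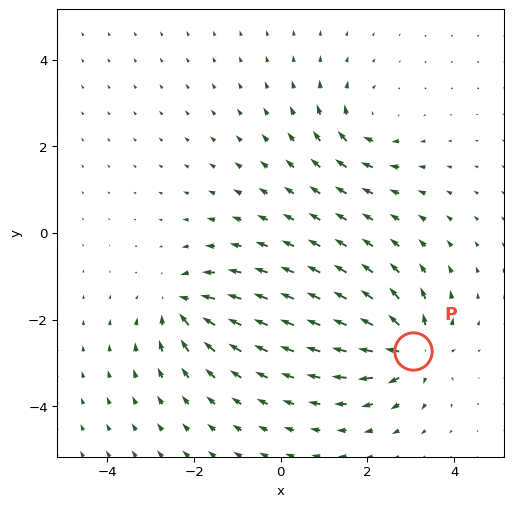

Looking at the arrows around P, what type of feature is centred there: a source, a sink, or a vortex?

source

At P (3.1, -2.7) the arrows spread outward. Divergence about +6, curl ≈0 — positive divergence with near-zero curl is a source.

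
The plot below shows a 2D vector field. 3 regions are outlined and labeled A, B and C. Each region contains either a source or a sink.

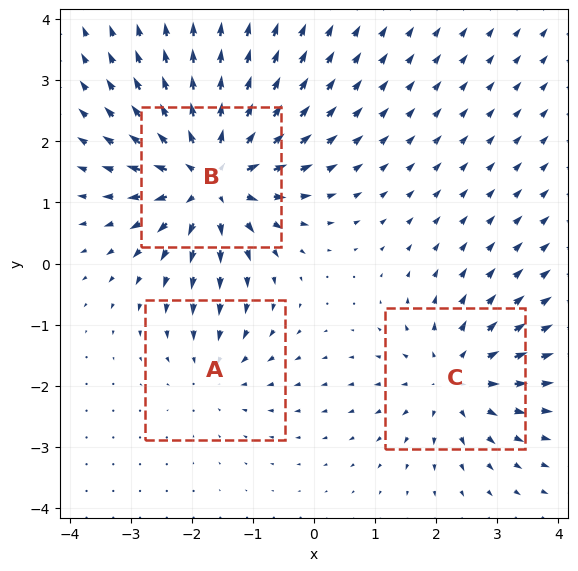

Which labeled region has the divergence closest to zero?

A

Divergence at each region's feature centre — A: about -2, B: about +5, C: about +3. Region A is closest to zero.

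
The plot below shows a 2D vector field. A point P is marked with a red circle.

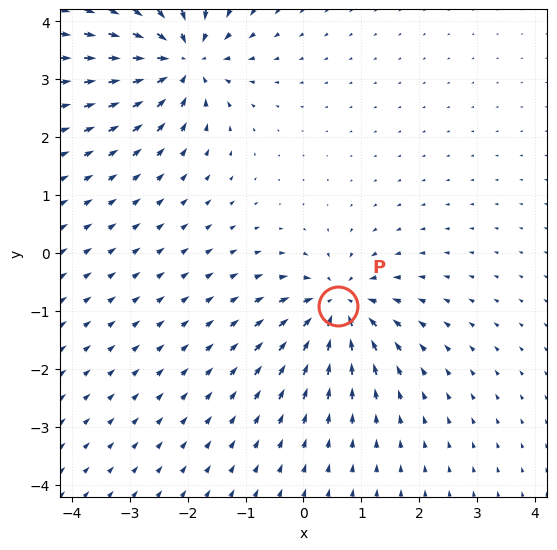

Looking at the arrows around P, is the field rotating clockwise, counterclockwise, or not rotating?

not rotating

Near P at (0.6, -0.9) the arrows show no circulation. The curl there is ≈0.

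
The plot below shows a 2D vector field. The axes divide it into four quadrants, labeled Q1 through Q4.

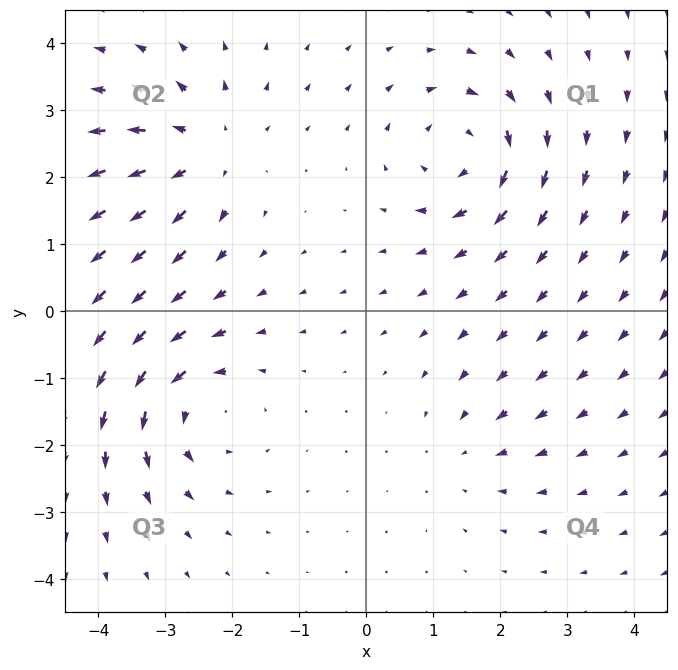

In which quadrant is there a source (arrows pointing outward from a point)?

Q2

The source sits at approximately (-2.4, 2.4), which lies in quadrant Q2. The divergence there is about +5, positive as expected for a source.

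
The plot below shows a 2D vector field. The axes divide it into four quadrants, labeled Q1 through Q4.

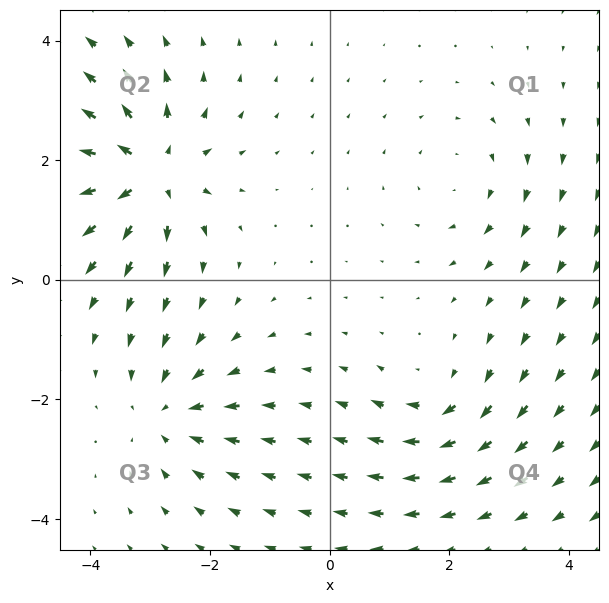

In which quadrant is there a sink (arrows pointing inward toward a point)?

Q3

The sink sits at approximately (-2.7, -2.2), which lies in quadrant Q3. The divergence there is about -4, negative as expected for a sink.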